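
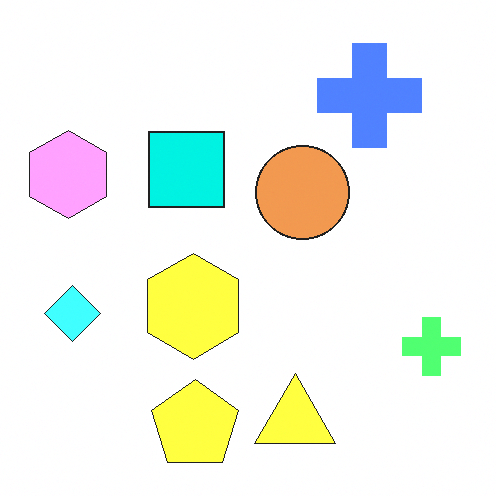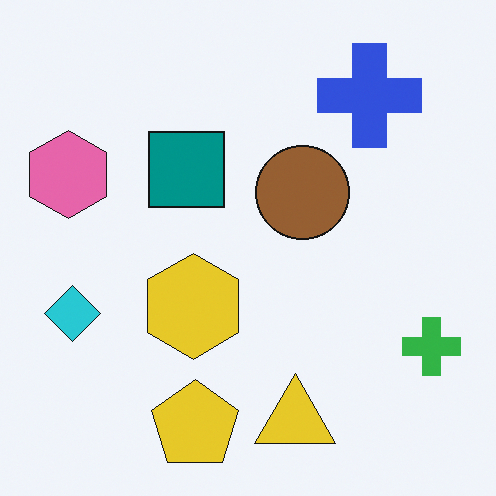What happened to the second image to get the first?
The transformation is: noticeably brightened.

Every pixel — background and shapes alike — is uniformly brightened.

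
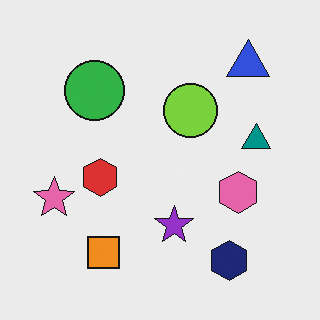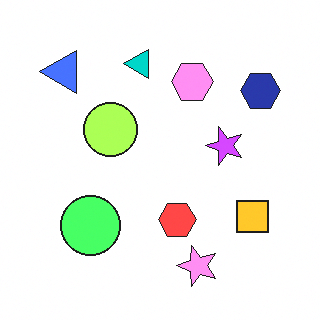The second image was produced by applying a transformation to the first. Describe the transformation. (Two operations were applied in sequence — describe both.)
The image was rotated 90° counter-clockwise, then brightened a lot.

The blue triangle sits in the top-right of the first image and the top-left of the second — consistent with a whole-image 90° counter-clockwise rotation. Every pixel — background and shapes alike — is uniformly brightened.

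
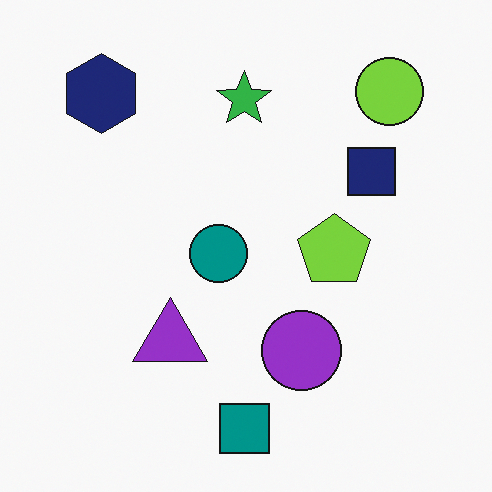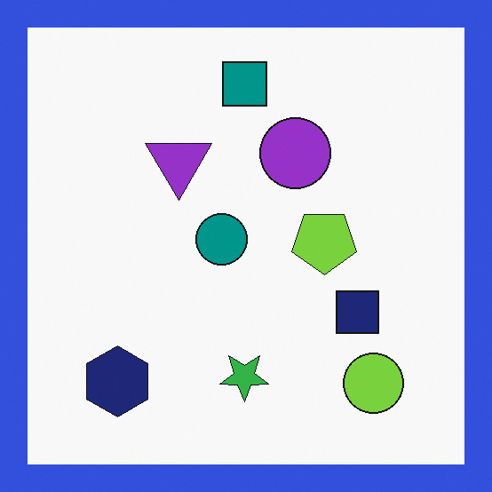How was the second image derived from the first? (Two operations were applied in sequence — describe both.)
Flipped vertically (top ↔ bottom), then framed with a blue border.

The teal square is in the bottom of the first image and the top of the second — shapes on opposite sides of the horizontal midline have swapped in a mirror flip. A solid blue frame runs around the edge of the second image, with the content slightly shrunk inside it.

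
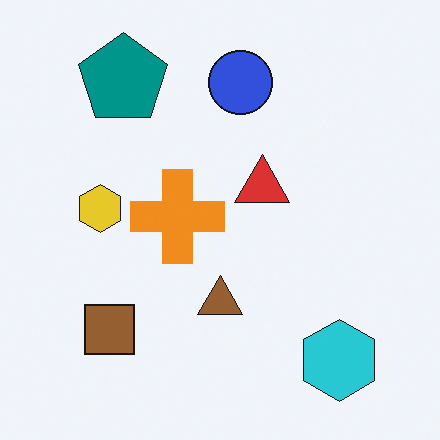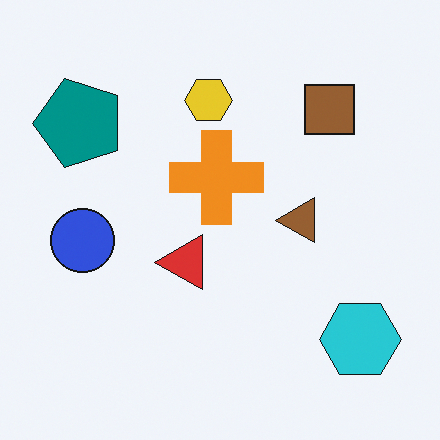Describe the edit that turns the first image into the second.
The second image is the first transposed (reflected across the top-left ↔ bottom-right diagonal).

Shapes have swapped their row and column positions — what was in the top-right is now in the bottom-left — a diagonal reflection.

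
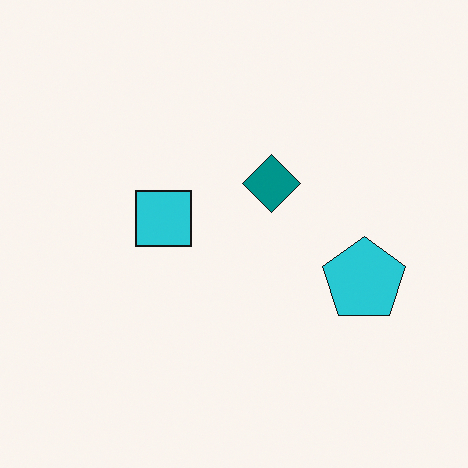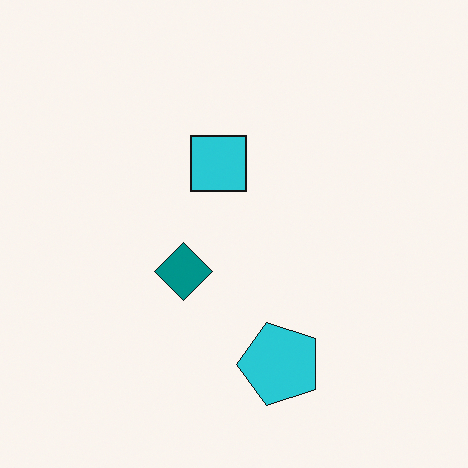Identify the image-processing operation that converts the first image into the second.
The second image is the first transposed (reflected across the top-left ↔ bottom-right diagonal).

Shapes have swapped their row and column positions — what was in the top-right is now in the bottom-left — a diagonal reflection.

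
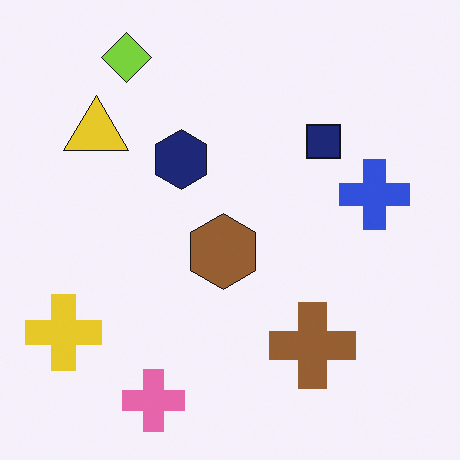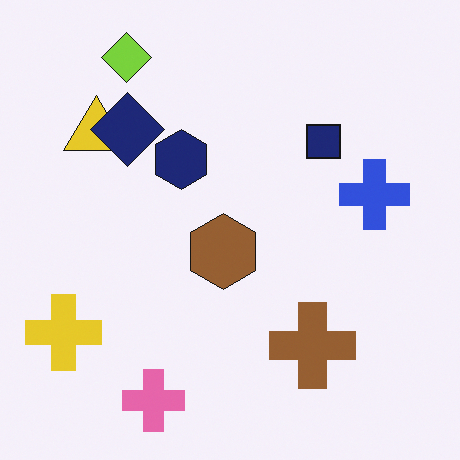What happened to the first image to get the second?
The second image is the first overlaid with an additional navy diamond.

A navy diamond appears in the second image that is absent from the first.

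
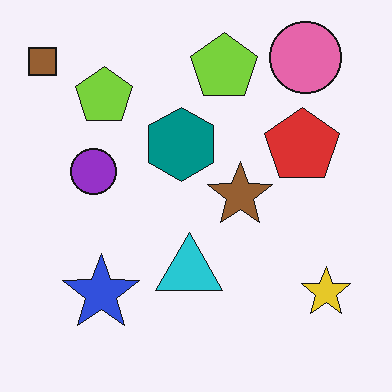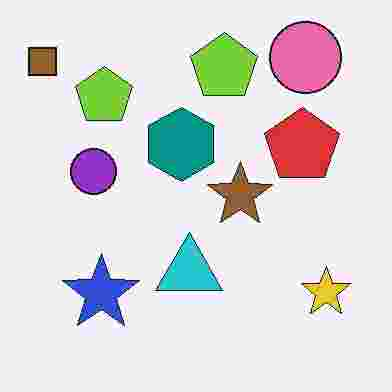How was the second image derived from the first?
The second image is the first degraded with heavy JPEG compression.

Blocky 8×8 compression artifacts appear around shape edges and the flat background shows ringing — characteristic JPEG degradation.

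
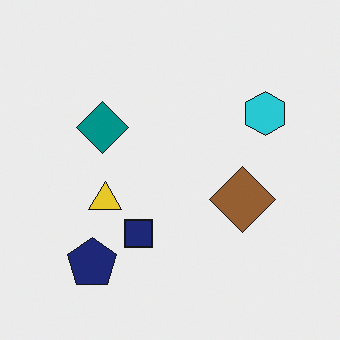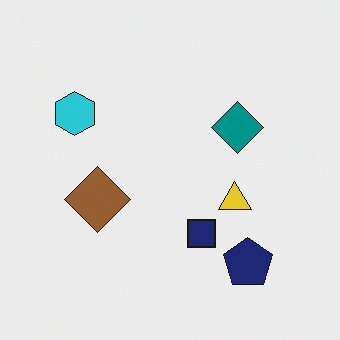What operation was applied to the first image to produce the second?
The second image is the first flipped horizontally (left ↔ right).

The cyan hexagon is in the top-right of the first image and the top-left of the second — shapes on opposite sides of the vertical midline have swapped in a mirror flip.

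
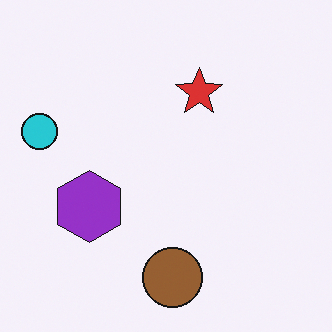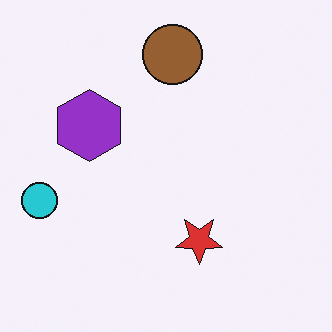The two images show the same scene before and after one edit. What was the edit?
Flipped vertically (top ↔ bottom).

The brown circle is in the bottom of the first image and the top of the second — shapes on opposite sides of the horizontal midline have swapped in a mirror flip.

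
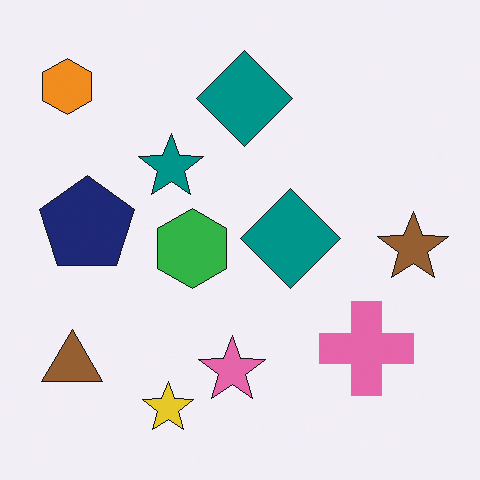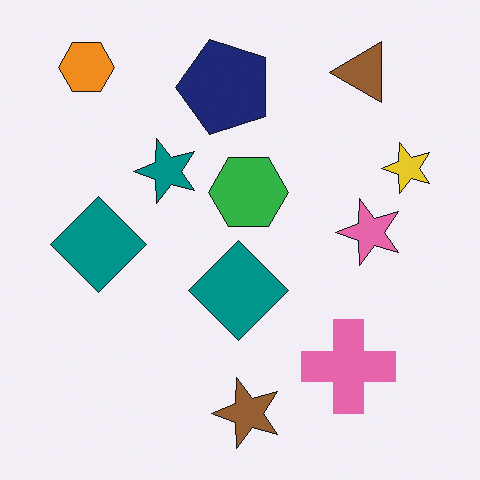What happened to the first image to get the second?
The transformation is: transposed (reflected across the top-left ↔ bottom-right diagonal).

Shapes have swapped their row and column positions — what was in the top-right is now in the bottom-left — a diagonal reflection.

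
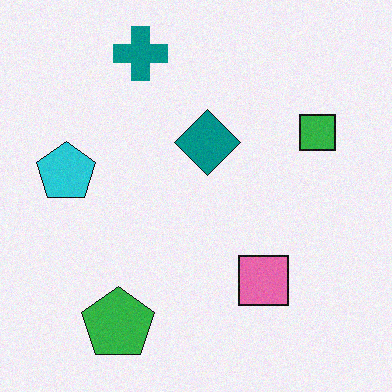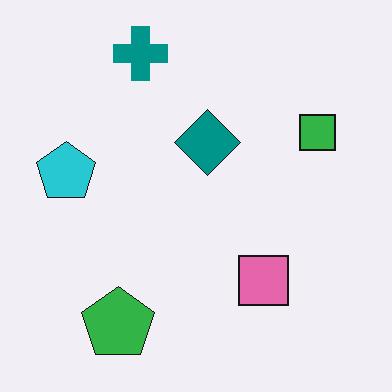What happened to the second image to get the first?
The first image is the second degraded with a light layer of grain.

Random speckle covers the whole image, including the flat background.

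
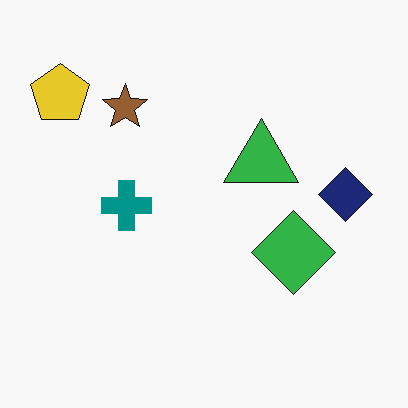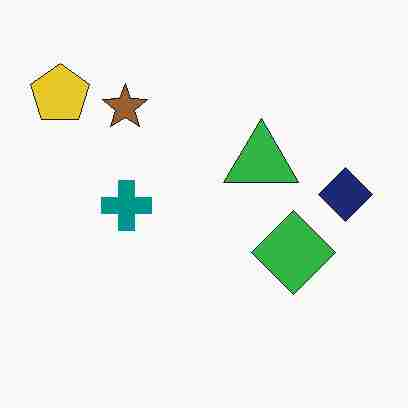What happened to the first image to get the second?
The second image is the first degraded with heavy JPEG compression.

Blocky 8×8 compression artifacts appear around shape edges and the flat background shows ringing — characteristic JPEG degradation.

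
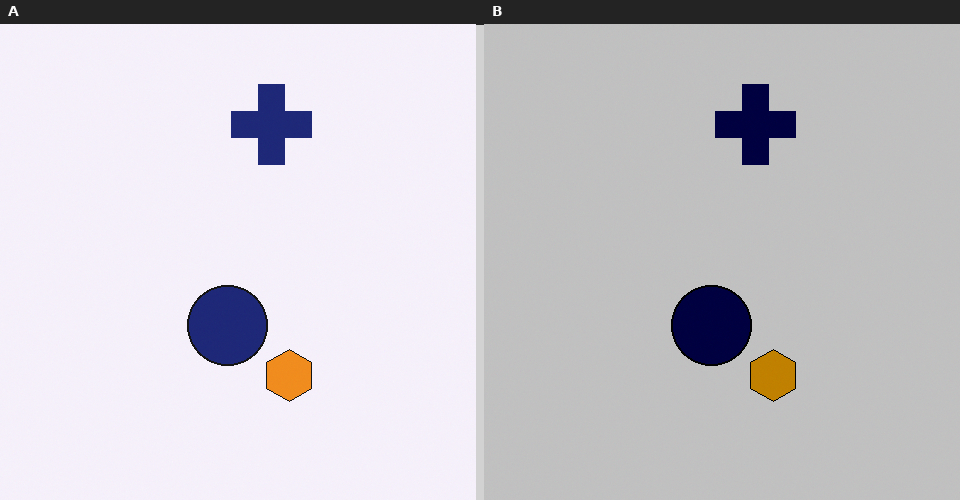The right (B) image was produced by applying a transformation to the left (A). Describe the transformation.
Aggressively posterized.

Each flat color has snapped to a coarser quantized level — most visibly, the near-white background has dropped to a flat grey.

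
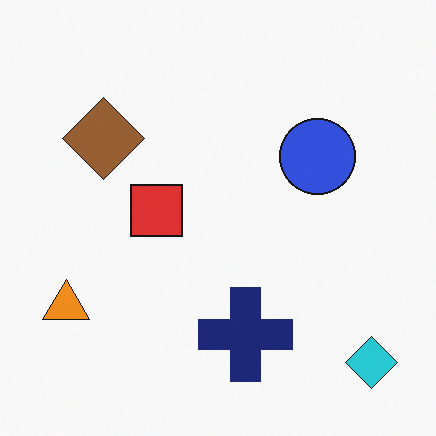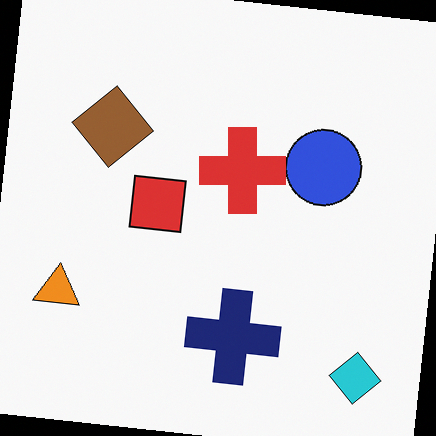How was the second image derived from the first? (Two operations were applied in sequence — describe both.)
Rotated clockwise by a slight angle, then overlaid with an additional red cross.

Every shape is tilted by the same angle and the image corners show triangular fill wedges — a whole-image rotation by a non-right angle. A red cross appears in the second image that is absent from the first.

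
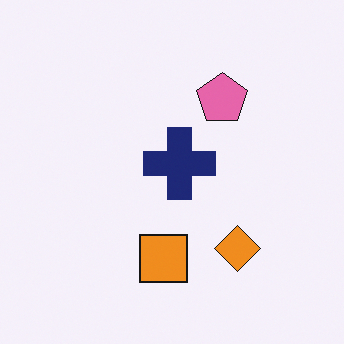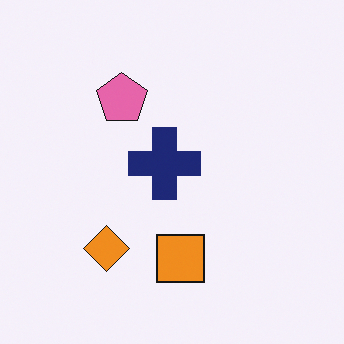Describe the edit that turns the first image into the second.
The image was flipped horizontally (left ↔ right).

The orange diamond is in the bottom-right of the first image and the bottom-left of the second — shapes on opposite sides of the vertical midline have swapped in a mirror flip.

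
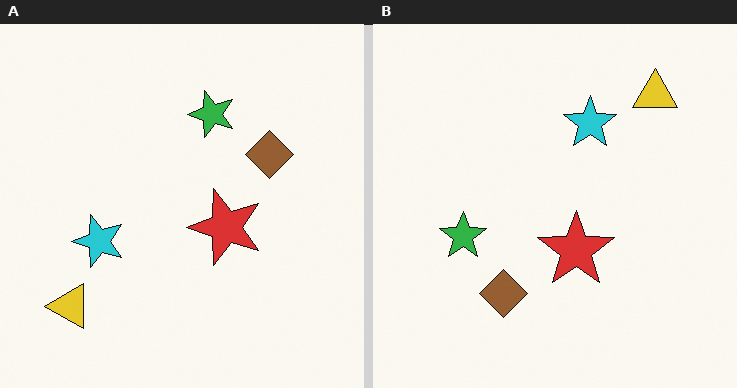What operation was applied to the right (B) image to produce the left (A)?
The transformation is: transposed (reflected across the top-left ↔ bottom-right diagonal).

Shapes have swapped their row and column positions — what was in the top-right is now in the bottom-left — a diagonal reflection.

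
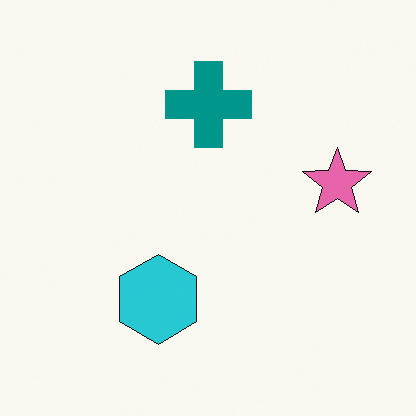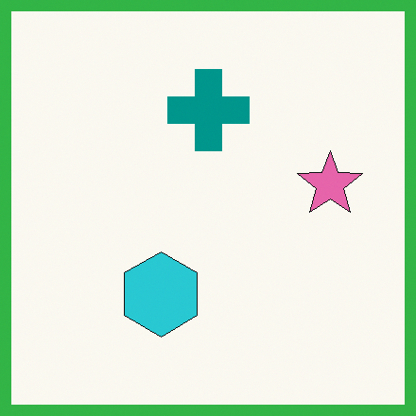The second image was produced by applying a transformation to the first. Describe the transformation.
The second image is the first framed with a green border.

A solid green frame runs around the edge of the second image, with the content slightly shrunk inside it.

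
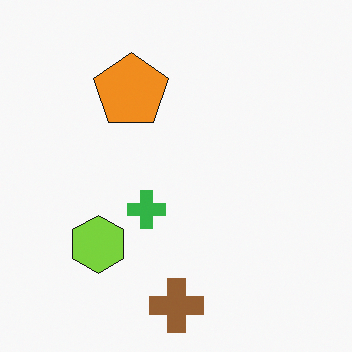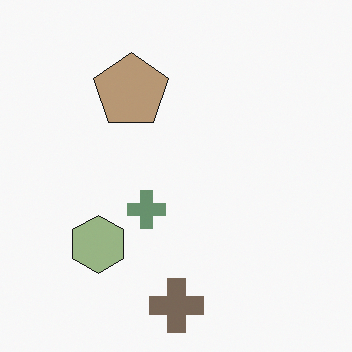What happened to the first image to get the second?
The second image is the first made much more muted (saturation change).

All colors are more muted and greyish — a global saturation change.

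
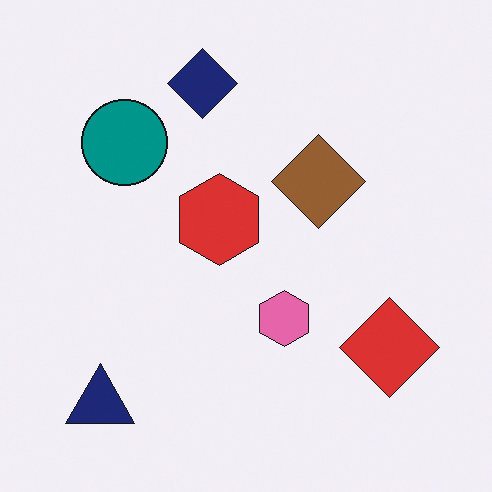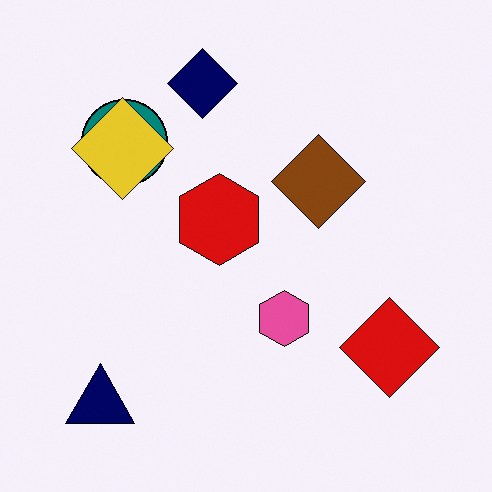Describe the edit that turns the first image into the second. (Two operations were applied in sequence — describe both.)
Given slightly increased contrast, then overlaid with an additional yellow diamond.

Tones are pushed away from mid-grey across the whole image — a global contrast change. A yellow diamond appears in the second image that is absent from the first.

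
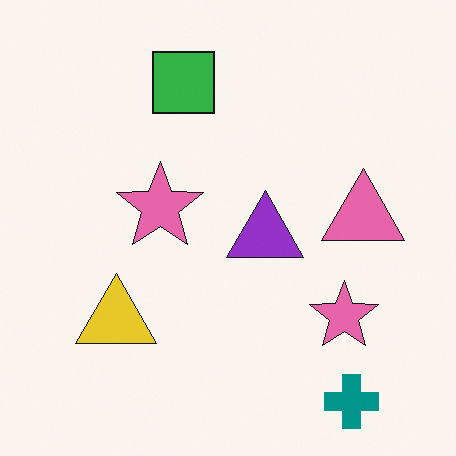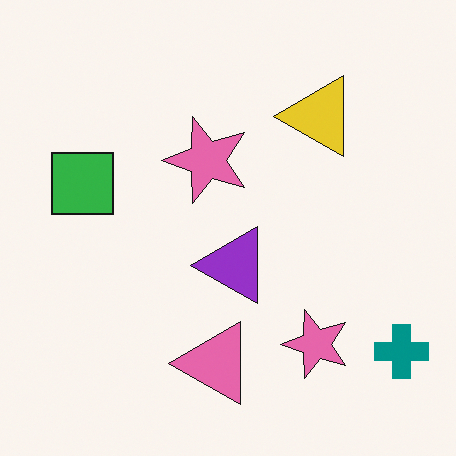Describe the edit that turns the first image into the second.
The image was transposed (reflected across the top-left ↔ bottom-right diagonal).

Shapes have swapped their row and column positions — what was in the top-right is now in the bottom-left — a diagonal reflection.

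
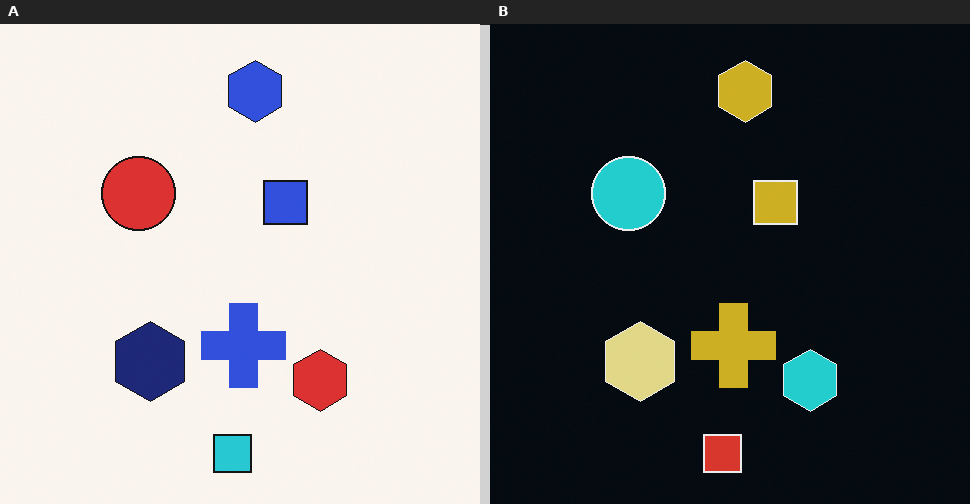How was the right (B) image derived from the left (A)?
The image was color-inverted (negative).

The light background has become dark and every shape's color is its complement — a photographic negative.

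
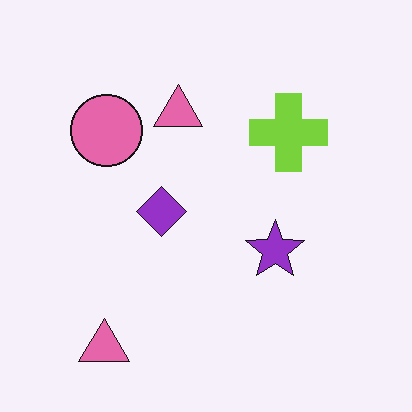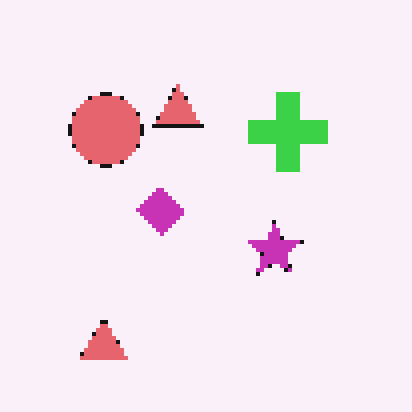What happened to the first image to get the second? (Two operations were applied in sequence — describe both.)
The image was hue-shifted slightly, then lightly pixelated (a mild mosaic effect).

Every shape's color has rotated by the same amount around the hue wheel — a uniform hue shift. Shapes are reduced to large square blocks; fine edges and outlines are lost — a downscale-then-upscale (mosaic) effect.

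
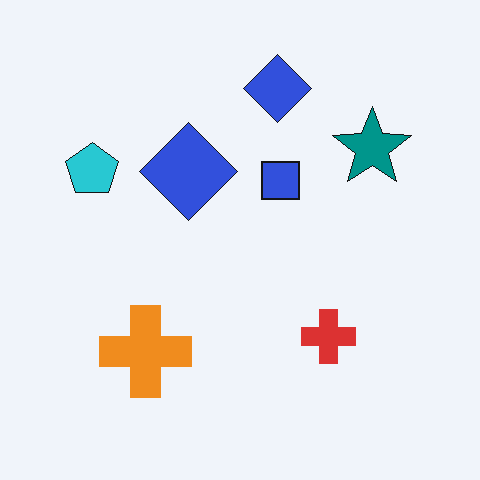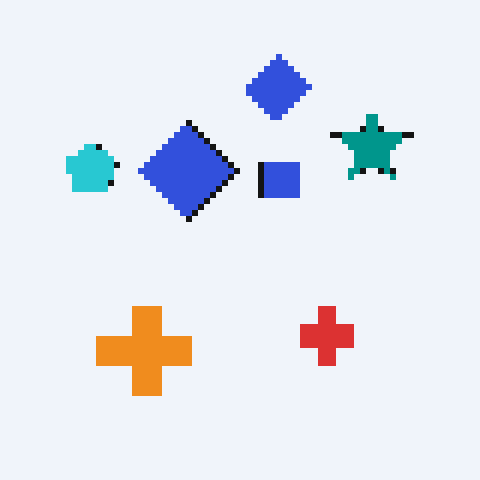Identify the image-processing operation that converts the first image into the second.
The transformation is: pixelated into visible square blocks.

Shapes are reduced to large square blocks; fine edges and outlines are lost — a downscale-then-upscale (mosaic) effect.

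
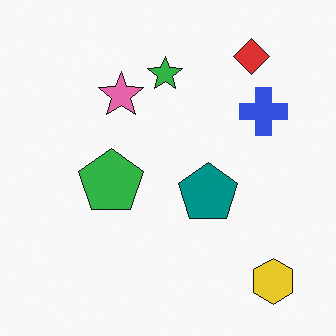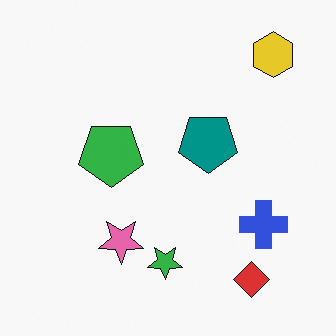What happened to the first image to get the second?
Flipped vertically (top ↔ bottom).

The yellow hexagon is in the bottom-right of the first image and the top-right of the second — shapes on opposite sides of the horizontal midline have swapped in a mirror flip.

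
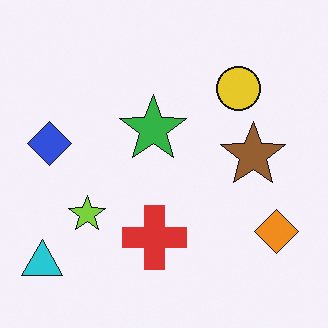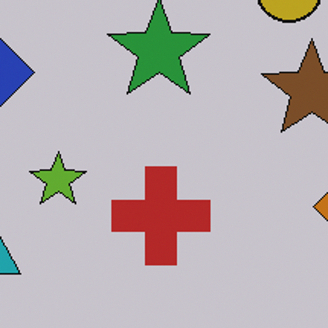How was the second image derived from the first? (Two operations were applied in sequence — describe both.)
This is the original image slightly darkened, then cropped to a modestly smaller region and rescaled.

Every pixel — background and shapes alike — is uniformly darkened. The visible shapes are larger and the field of view is narrower; shapes near the original edges may be partly or wholly outside the frame — a crop-and-rescale.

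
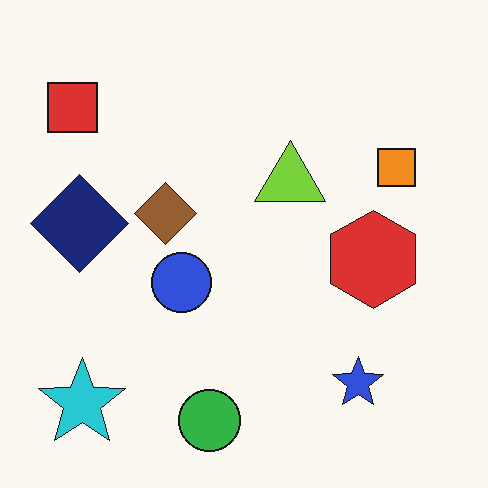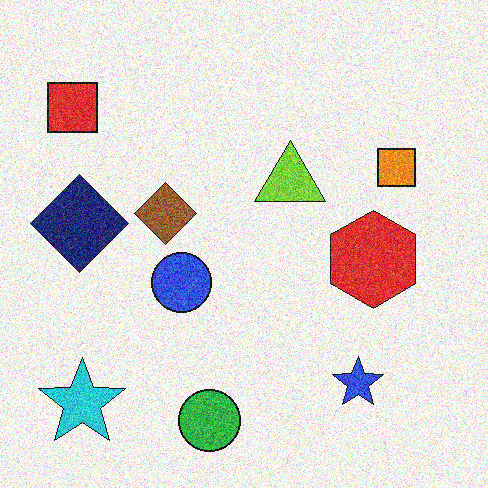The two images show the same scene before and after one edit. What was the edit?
The second image is the first degraded with heavy additive noise.

Random speckle covers the whole image, including the flat background.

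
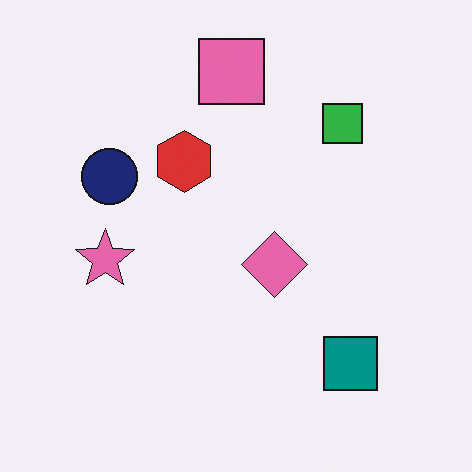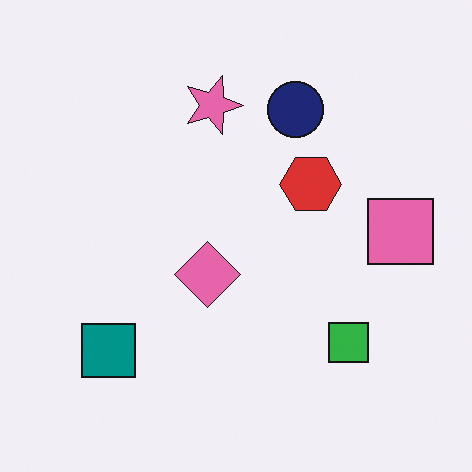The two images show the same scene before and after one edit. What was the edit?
Rotated 90° clockwise.

The teal square sits in the bottom-right of the first image and the bottom-left of the second — consistent with a whole-image 90° clockwise rotation.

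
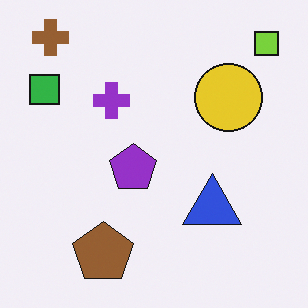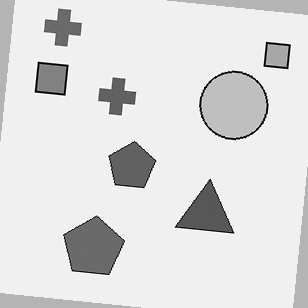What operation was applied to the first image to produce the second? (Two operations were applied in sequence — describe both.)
This is the original image rotated clockwise by a small amount, then converted to grayscale.

Every shape is tilted by the same angle and the image corners show triangular fill wedges — a whole-image rotation by a non-right angle. All color is removed — every shape is now a shade of grey.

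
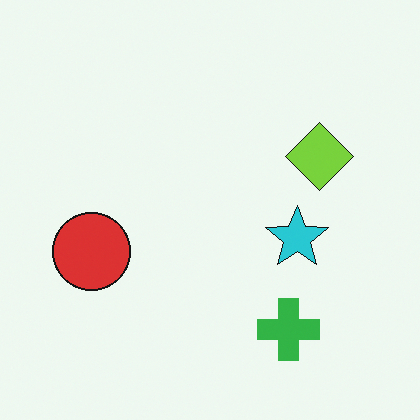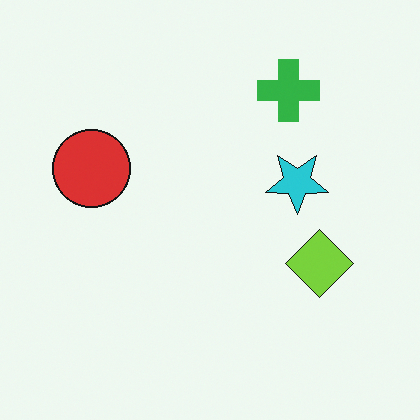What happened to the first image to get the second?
The transformation is: flipped vertically (top ↔ bottom).

The green cross is in the bottom-right of the first image and the top-right of the second — shapes on opposite sides of the horizontal midline have swapped in a mirror flip.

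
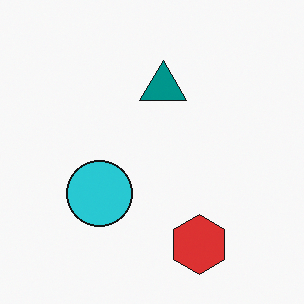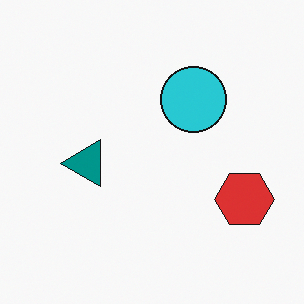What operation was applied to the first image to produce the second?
The transformation is: transposed (reflected across the top-left ↔ bottom-right diagonal).

Shapes have swapped their row and column positions — what was in the top-right is now in the bottom-left — a diagonal reflection.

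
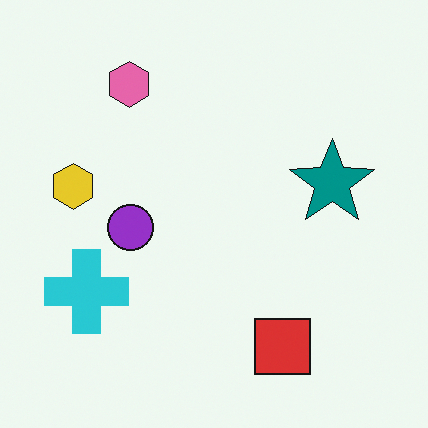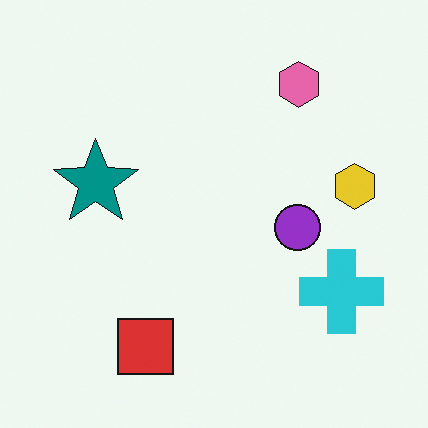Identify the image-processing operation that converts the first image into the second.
It was flipped horizontally (left ↔ right).

The yellow hexagon is in the left of the first image and the right of the second — shapes on opposite sides of the vertical midline have swapped in a mirror flip.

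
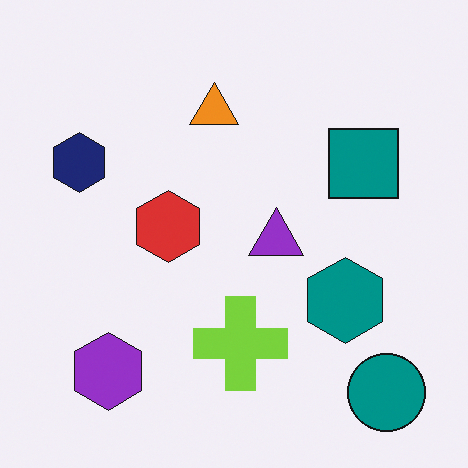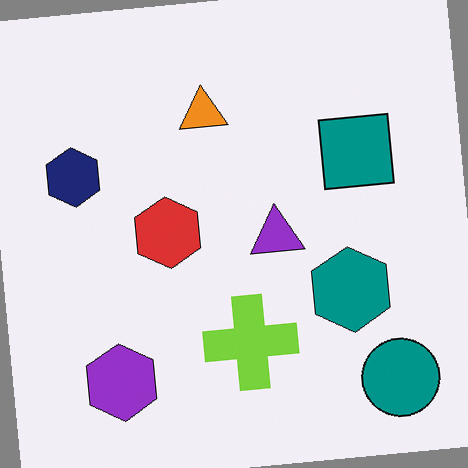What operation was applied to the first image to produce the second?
This is the original image rotated counter-clockwise by a small amount.

Every shape is tilted by the same angle and the image corners show triangular fill wedges — a whole-image rotation by a non-right angle.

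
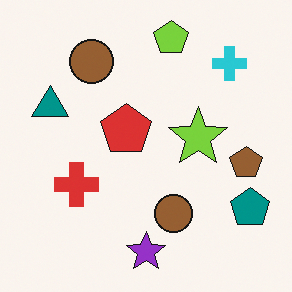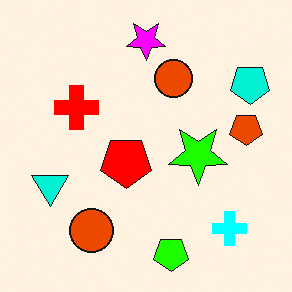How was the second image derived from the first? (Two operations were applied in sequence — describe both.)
The transformation is: flipped vertically (top ↔ bottom), then made much more vivid (saturation change).

The lime pentagon is in the top of the first image and the bottom of the second — shapes on opposite sides of the horizontal midline have swapped in a mirror flip. All colors are more vivid — a global saturation change.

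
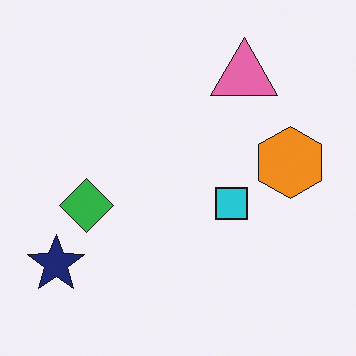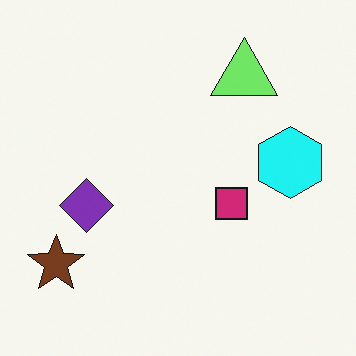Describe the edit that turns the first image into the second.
Hue-shifted noticeably.

Every shape's color has rotated by the same amount around the hue wheel — a uniform hue shift.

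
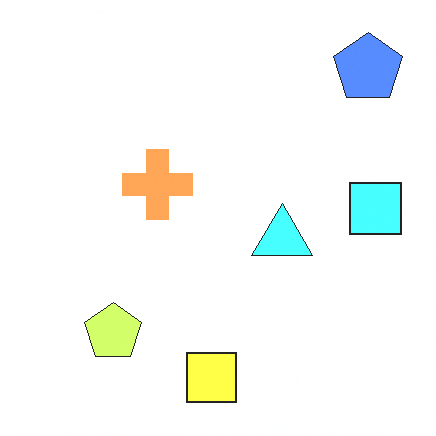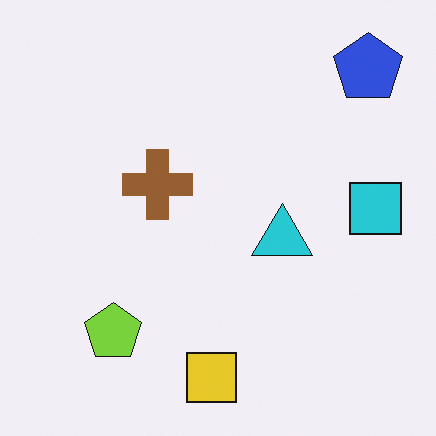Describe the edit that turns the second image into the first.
This is the original image noticeably brightened.

Every pixel — background and shapes alike — is uniformly brightened.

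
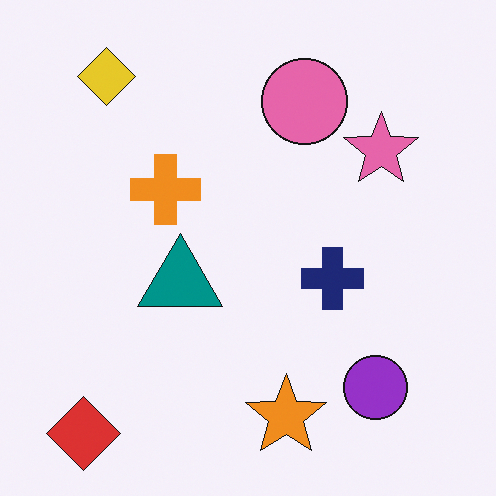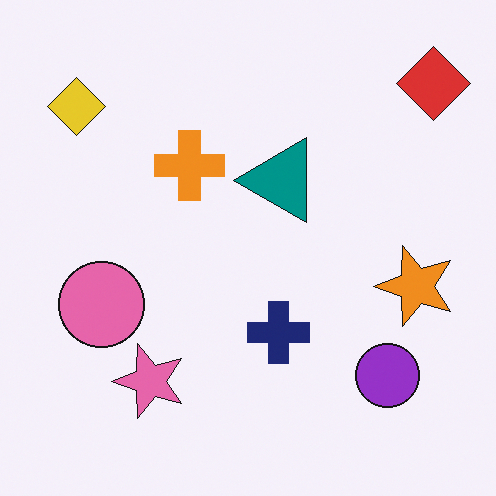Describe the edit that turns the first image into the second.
The second image is the first transposed (reflected across the top-left ↔ bottom-right diagonal).

Shapes have swapped their row and column positions — what was in the top-right is now in the bottom-left — a diagonal reflection.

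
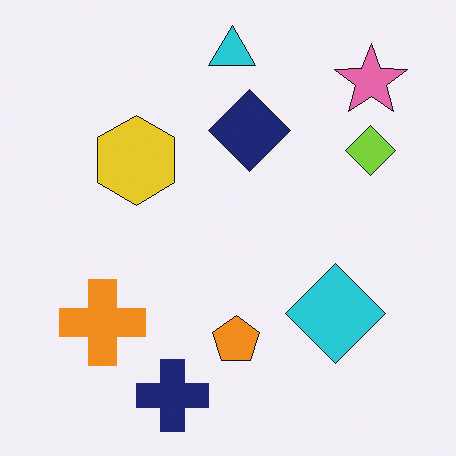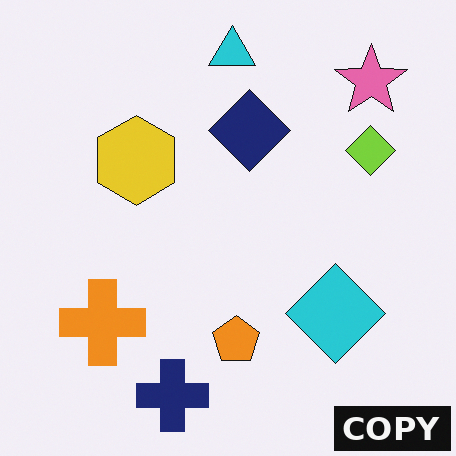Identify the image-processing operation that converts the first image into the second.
The second image is the first watermarked with the text "COPY" in the lower-right corner.

A dark label reading "COPY" appears in the lower-right corner.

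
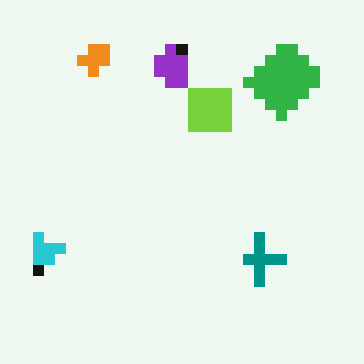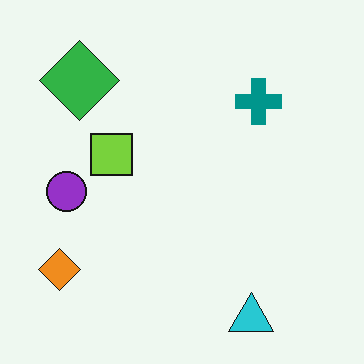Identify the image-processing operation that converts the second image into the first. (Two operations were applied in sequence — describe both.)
Coarsely pixelated, then rotated 90° clockwise.

Shapes are reduced to large square blocks; fine edges and outlines are lost — a downscale-then-upscale (mosaic) effect. The cyan triangle sits in the bottom-right of the second image and the bottom-left of the first — consistent with a whole-image 90° clockwise rotation.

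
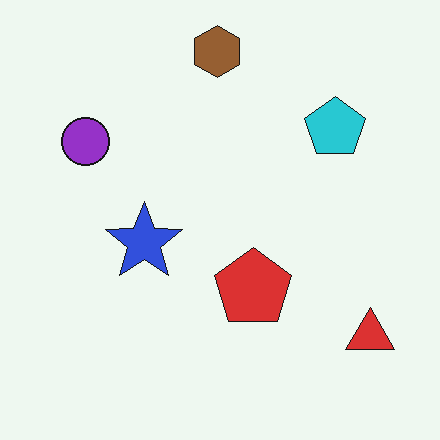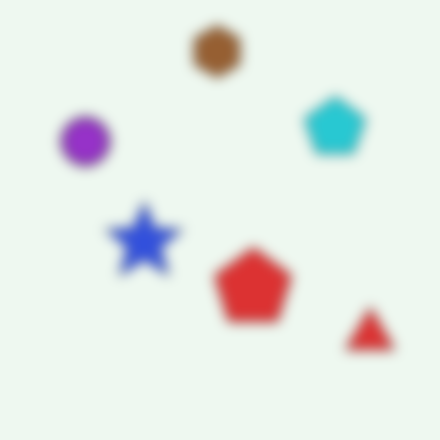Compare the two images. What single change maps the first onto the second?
It was heavily blurred.

Shape edges and outlines are uniformly softened across the whole image.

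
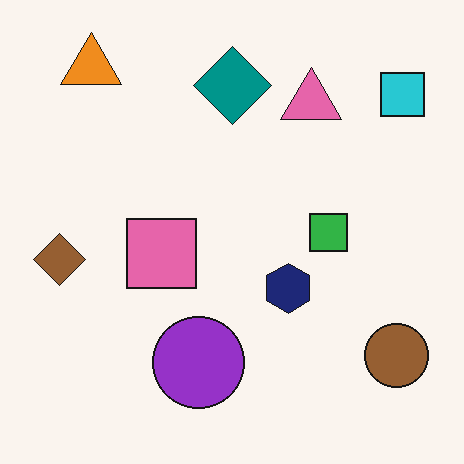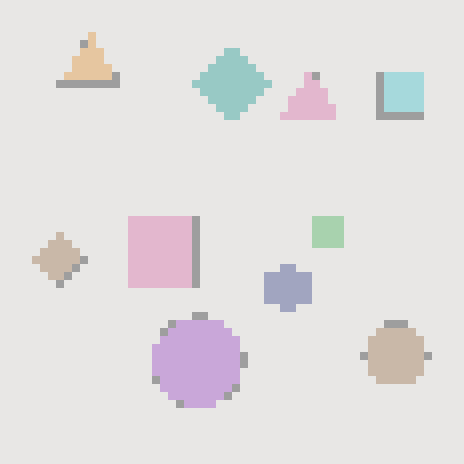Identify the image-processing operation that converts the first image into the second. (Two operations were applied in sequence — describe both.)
This is the original image moderately pixelated, then washed out (contrast reduced).

Shapes are reduced to large square blocks; fine edges and outlines are lost — a downscale-then-upscale (mosaic) effect. Tones are pushed toward mid-grey across the whole image — a global contrast change.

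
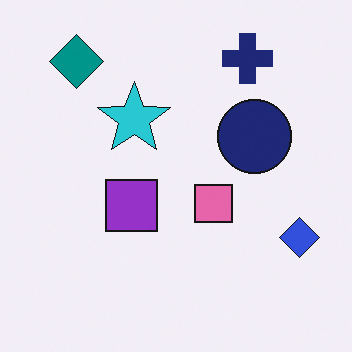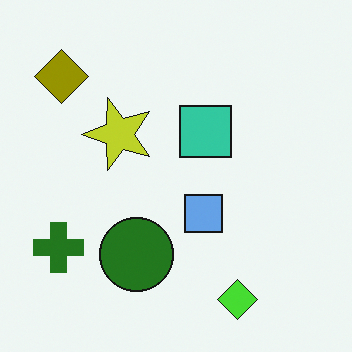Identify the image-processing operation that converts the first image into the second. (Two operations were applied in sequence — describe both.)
This is the original image transposed (reflected across the top-left ↔ bottom-right diagonal), then hue-shifted by a large amount.

Shapes have swapped their row and column positions — what was in the top-right is now in the bottom-left — a diagonal reflection. Every shape's color has rotated by the same amount around the hue wheel — a uniform hue shift.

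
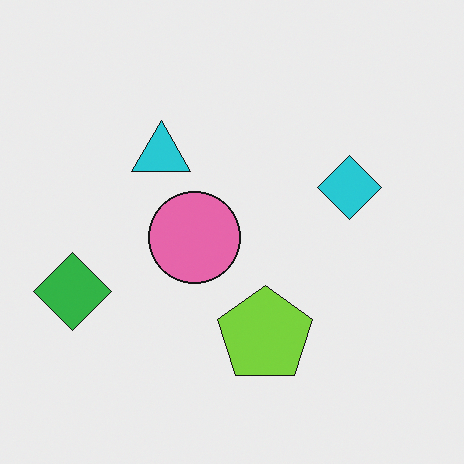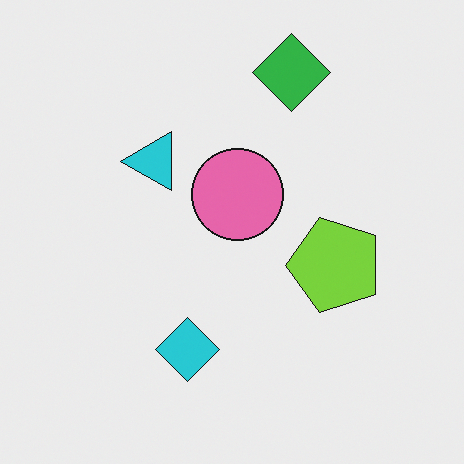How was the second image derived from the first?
It was transposed (reflected across the top-left ↔ bottom-right diagonal).

Shapes have swapped their row and column positions — what was in the top-right is now in the bottom-left — a diagonal reflection.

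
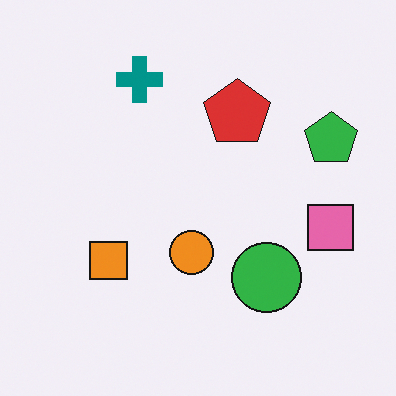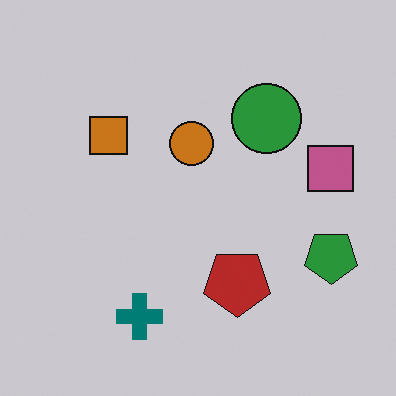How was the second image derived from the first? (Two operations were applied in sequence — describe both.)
It was slightly darkened, then flipped vertically (top ↔ bottom).

Every pixel — background and shapes alike — is uniformly darkened. The teal cross is in the top of the first image and the bottom of the second — shapes on opposite sides of the horizontal midline have swapped in a mirror flip.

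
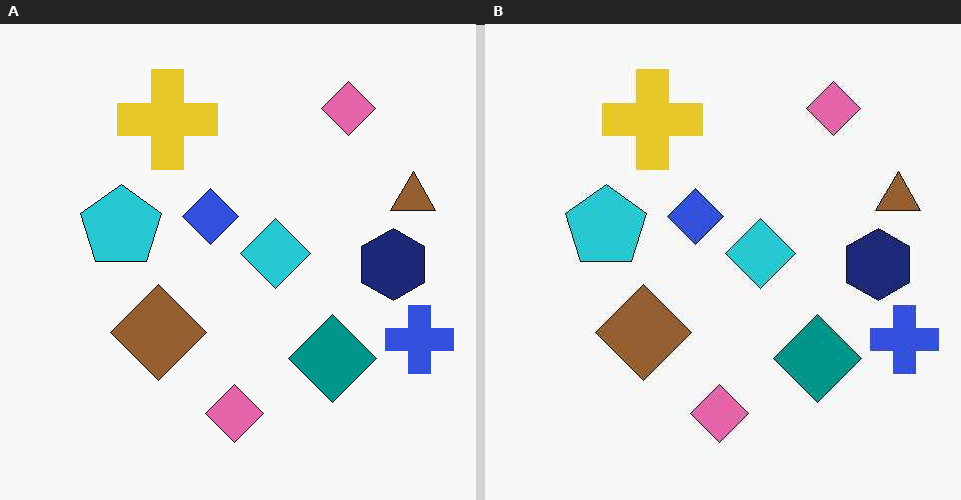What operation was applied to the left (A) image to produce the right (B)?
The transformation is: given moderate JPEG compression.

Blocky 8×8 compression artifacts appear around shape edges and the flat background shows ringing — characteristic JPEG degradation.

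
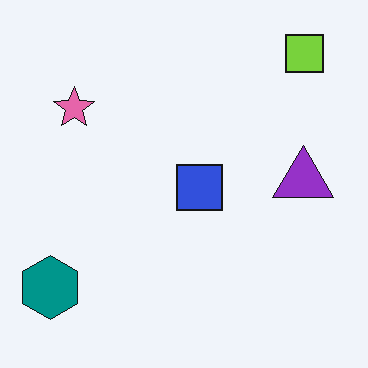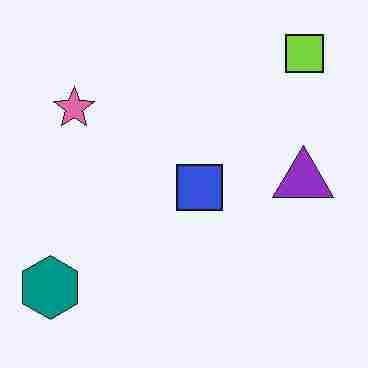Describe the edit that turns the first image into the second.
Degraded with heavy JPEG compression.

Blocky 8×8 compression artifacts appear around shape edges and the flat background shows ringing — characteristic JPEG degradation.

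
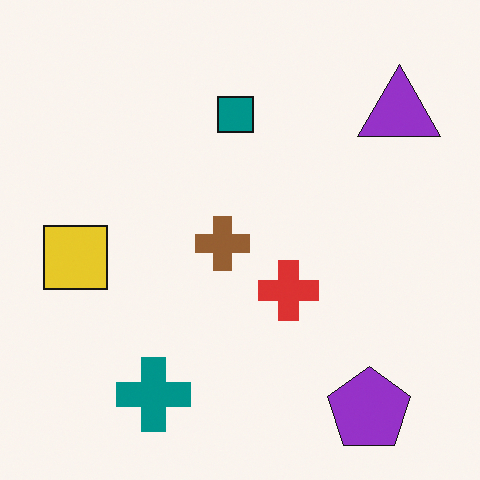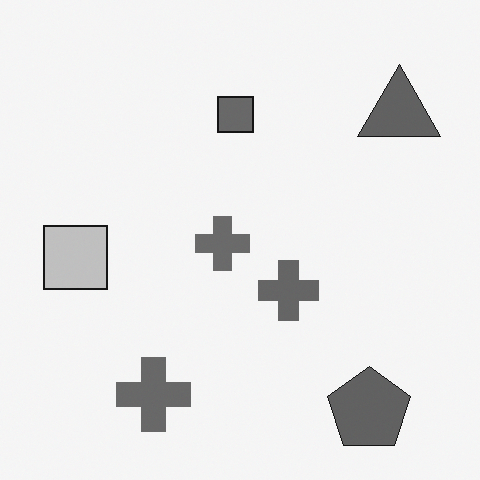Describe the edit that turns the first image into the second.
The second image is the first converted to grayscale.

All color is removed — every shape is now a shade of grey.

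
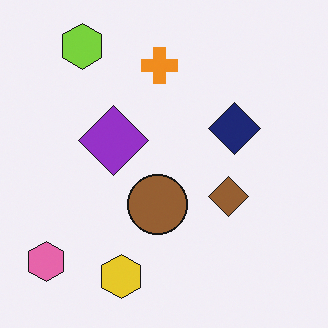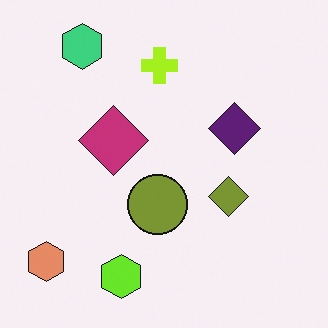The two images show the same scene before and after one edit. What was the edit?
Hue-shifted slightly.

Every shape's color has rotated by the same amount around the hue wheel — a uniform hue shift.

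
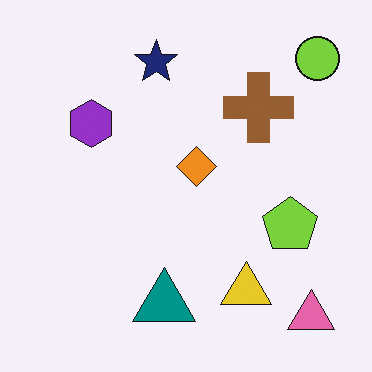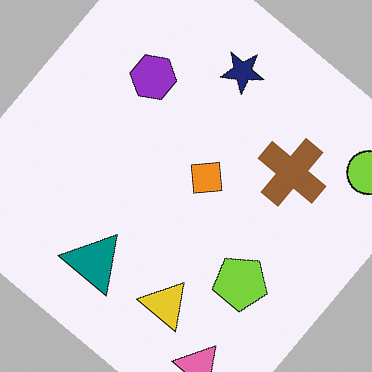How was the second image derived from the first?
The second image is the first rotated clockwise by a large amount — several tens of degrees.

Every shape is tilted by the same angle and the image corners show triangular fill wedges — a whole-image rotation by a non-right angle.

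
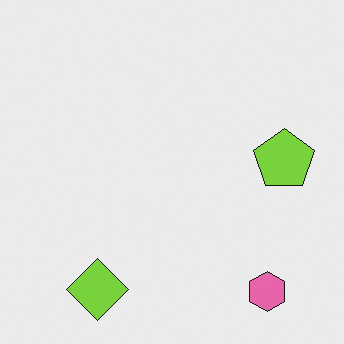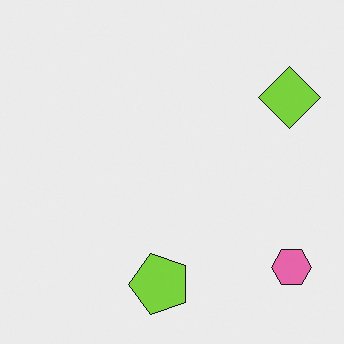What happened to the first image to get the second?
The transformation is: transposed (reflected across the top-left ↔ bottom-right diagonal).

Shapes have swapped their row and column positions — what was in the top-right is now in the bottom-left — a diagonal reflection.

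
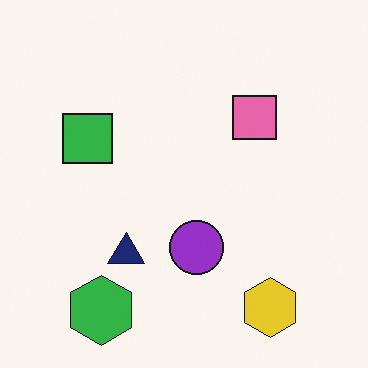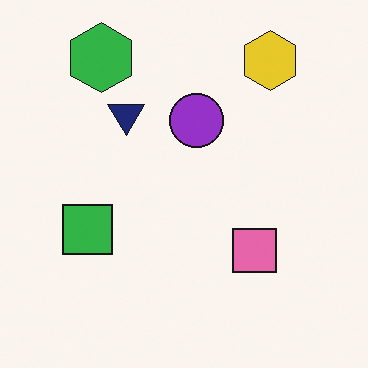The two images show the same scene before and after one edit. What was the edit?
It was flipped vertically (top ↔ bottom).

The green hexagon is in the bottom-left of the first image and the top-left of the second — shapes on opposite sides of the horizontal midline have swapped in a mirror flip.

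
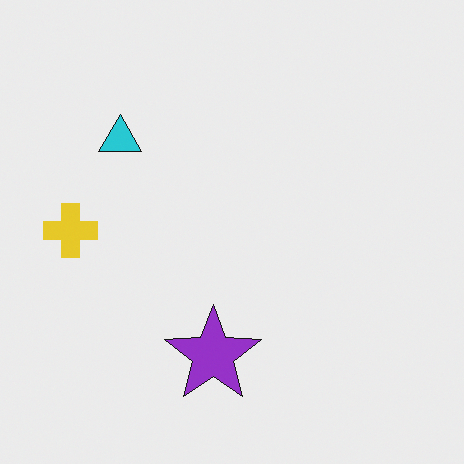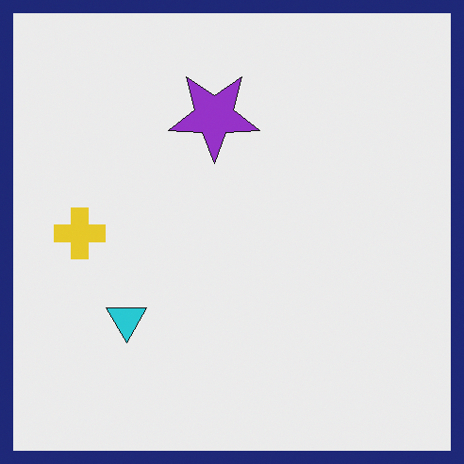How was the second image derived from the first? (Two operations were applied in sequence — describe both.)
This is the original image flipped vertically (top ↔ bottom), then framed with a navy border.

The purple star is in the bottom of the first image and the top of the second — shapes on opposite sides of the horizontal midline have swapped in a mirror flip. A solid navy frame runs around the edge of the second image, with the content slightly shrunk inside it.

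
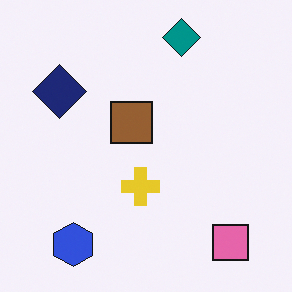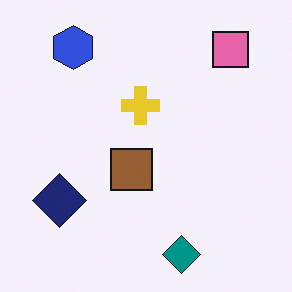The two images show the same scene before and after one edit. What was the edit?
It was flipped vertically (top ↔ bottom).

The teal diamond is in the top of the first image and the bottom of the second — shapes on opposite sides of the horizontal midline have swapped in a mirror flip.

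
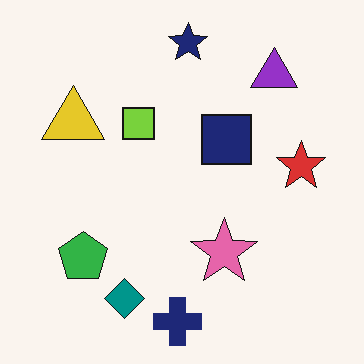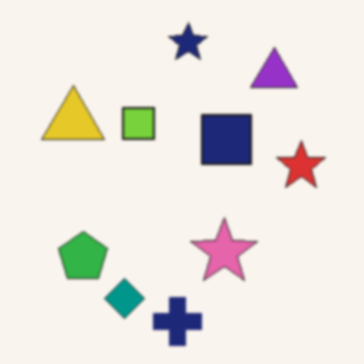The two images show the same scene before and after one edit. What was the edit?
The second image is the first slightly softened.

Shape edges and outlines are uniformly softened across the whole image.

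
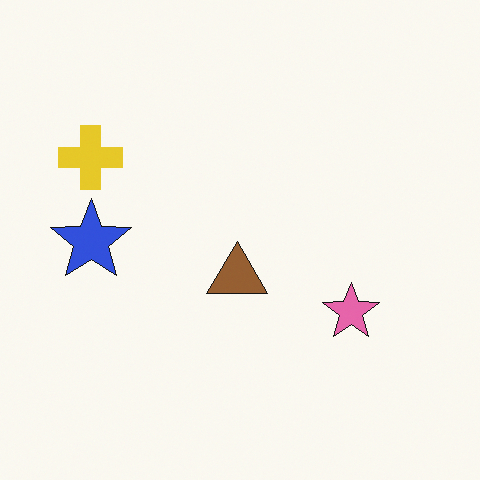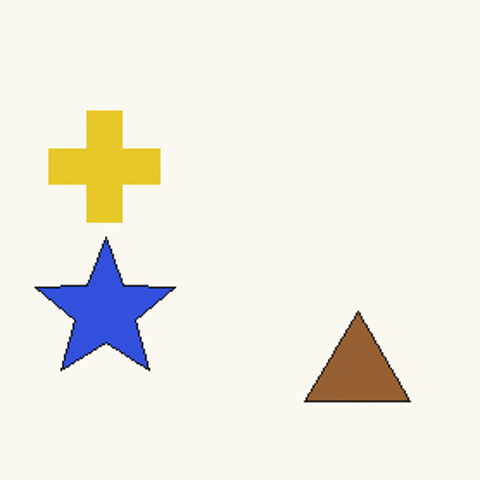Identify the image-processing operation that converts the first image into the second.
The image was cropped tightly and scaled back up.

The visible shapes are larger and the field of view is narrower; shapes near the original edges may be partly or wholly outside the frame — a crop-and-rescale.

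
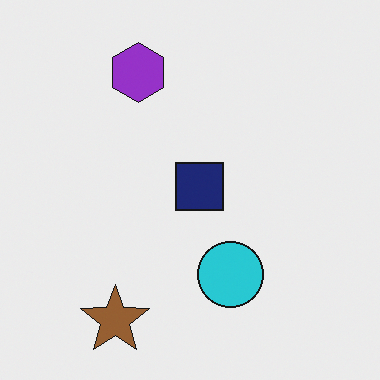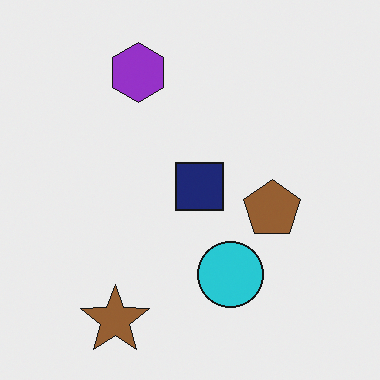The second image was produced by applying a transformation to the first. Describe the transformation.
The image was overlaid with an additional brown pentagon.

A brown pentagon appears in the second image that is absent from the first.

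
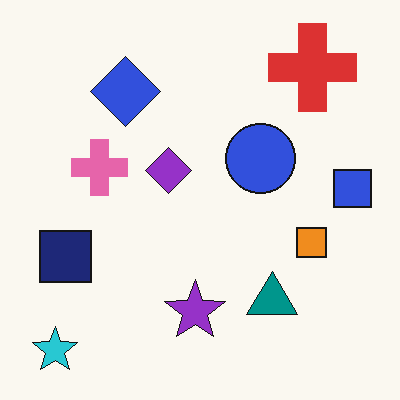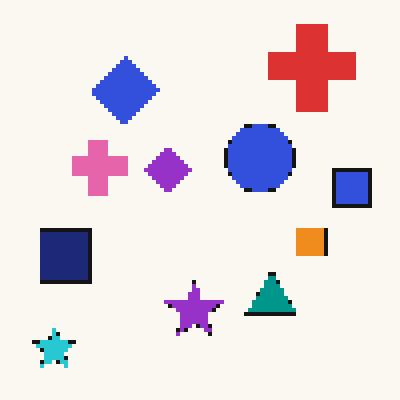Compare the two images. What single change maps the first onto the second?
The image was lightly pixelated (a mild mosaic effect).

Shapes are reduced to large square blocks; fine edges and outlines are lost — a downscale-then-upscale (mosaic) effect.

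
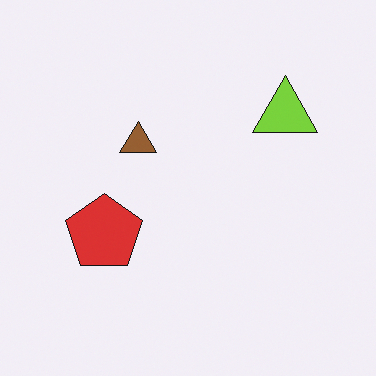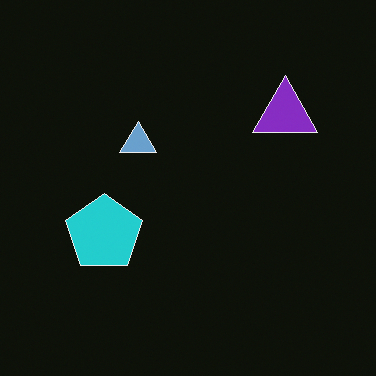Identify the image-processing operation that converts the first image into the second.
The transformation is: color-inverted (negative).

The light background has become dark and every shape's color is its complement — a photographic negative.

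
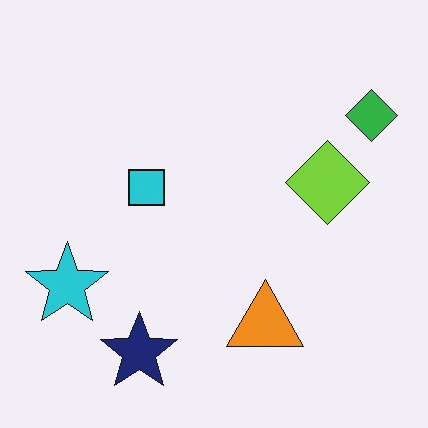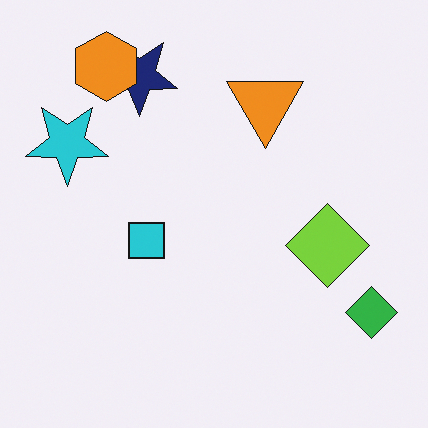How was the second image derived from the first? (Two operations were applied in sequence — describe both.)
The transformation is: flipped vertically (top ↔ bottom), then overlaid with an additional orange hexagon.

The navy star is in the bottom-left of the first image and the top-left of the second — shapes on opposite sides of the horizontal midline have swapped in a mirror flip. An orange hexagon appears in the second image that is absent from the first.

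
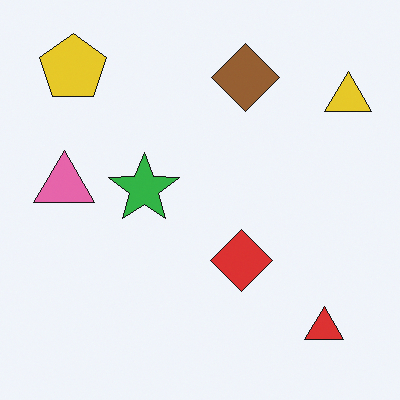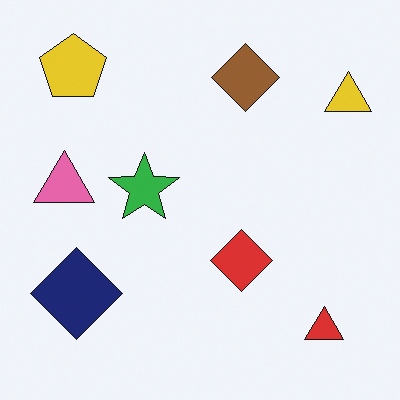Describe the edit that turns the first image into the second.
Overlaid with an additional navy diamond.

A navy diamond appears in the second image that is absent from the first.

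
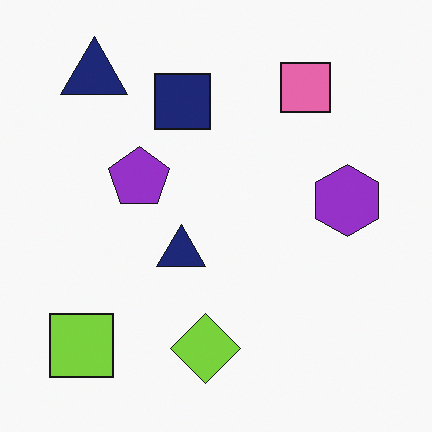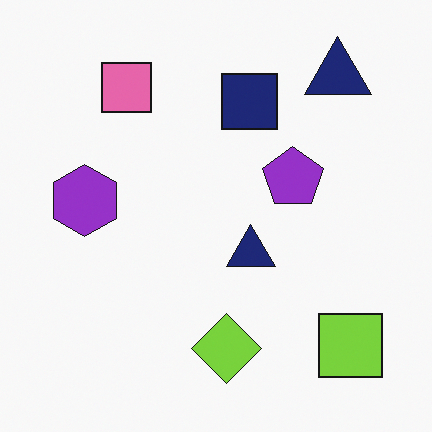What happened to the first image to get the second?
The image was flipped horizontally (left ↔ right).

The lime square is in the bottom-left of the first image and the bottom-right of the second — shapes on opposite sides of the vertical midline have swapped in a mirror flip.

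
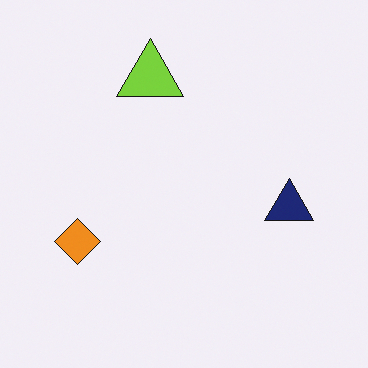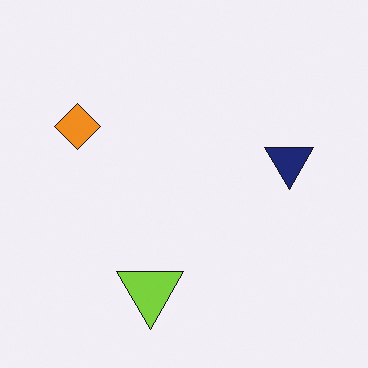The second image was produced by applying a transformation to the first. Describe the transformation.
It was flipped vertically (top ↔ bottom).

The lime triangle is in the top of the first image and the bottom of the second — shapes on opposite sides of the horizontal midline have swapped in a mirror flip.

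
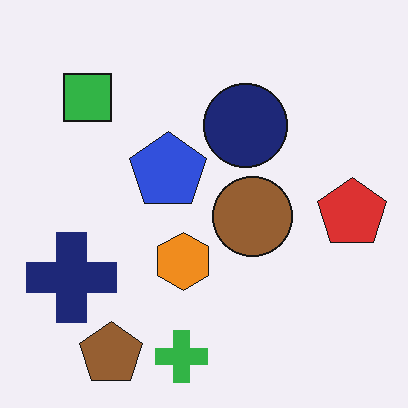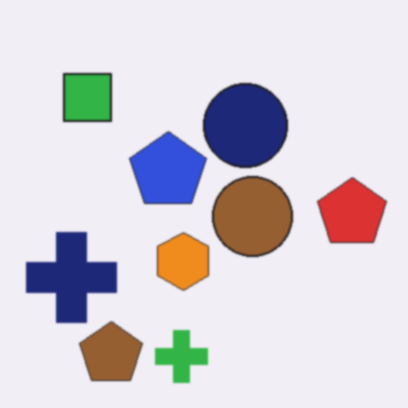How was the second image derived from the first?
The image was slightly softened.

Shape edges and outlines are uniformly softened across the whole image.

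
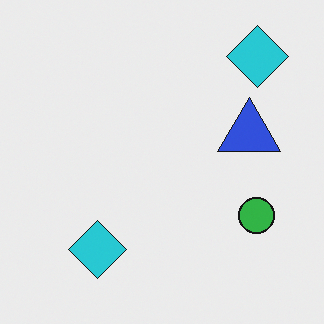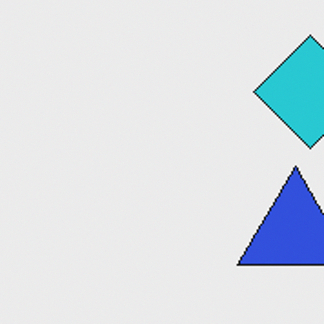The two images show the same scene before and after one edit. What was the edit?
The second image is the first cropped to a noticeably smaller region and rescaled.

The visible shapes are larger and the field of view is narrower; shapes near the original edges may be partly or wholly outside the frame — a crop-and-rescale.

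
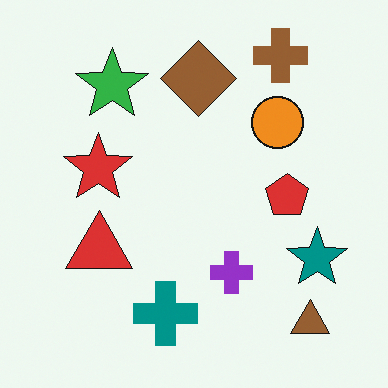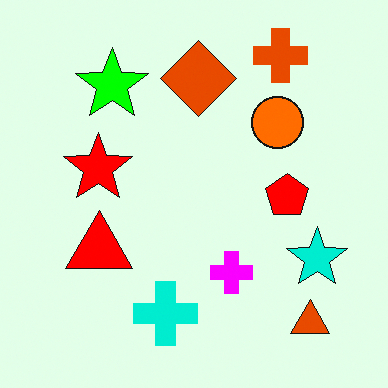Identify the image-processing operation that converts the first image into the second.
This is the original image made much more vivid (saturation change).

All colors are more vivid — a global saturation change.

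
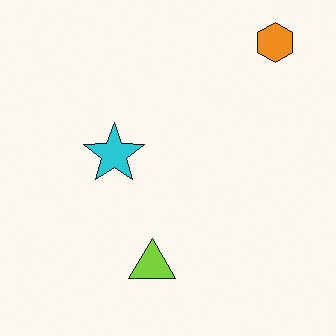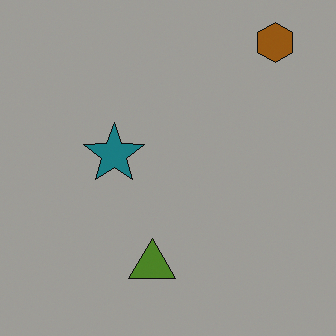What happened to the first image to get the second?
This is the original image noticeably darkened.

Every pixel — background and shapes alike — is uniformly darkened.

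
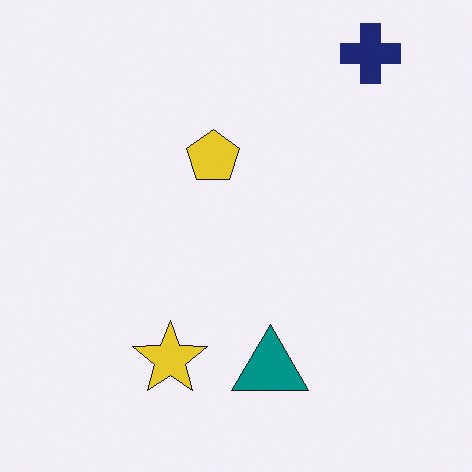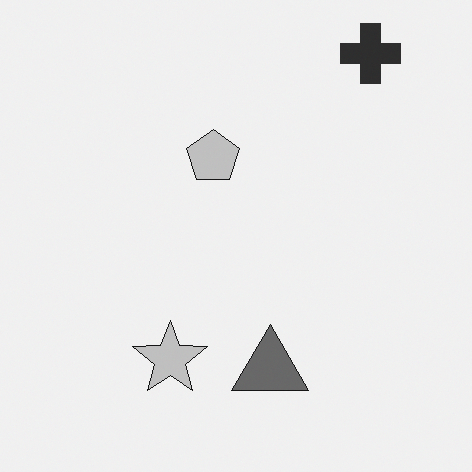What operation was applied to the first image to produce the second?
The second image is the first converted to grayscale.

All color is removed — every shape is now a shade of grey.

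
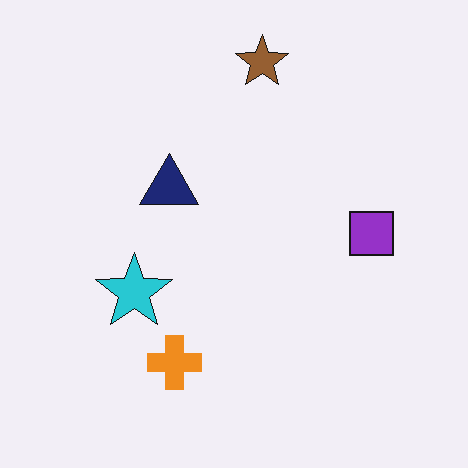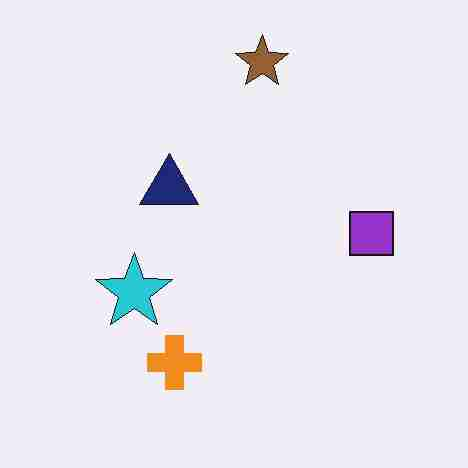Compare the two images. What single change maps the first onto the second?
It was heavily JPEG-compressed with obvious blocking artifacts.

Blocky 8×8 compression artifacts appear around shape edges and the flat background shows ringing — characteristic JPEG degradation.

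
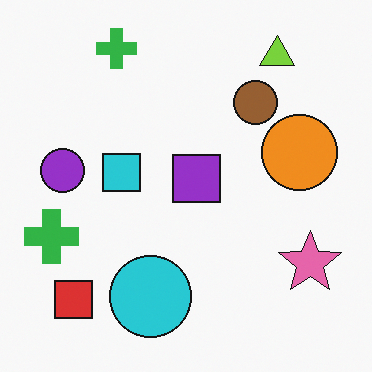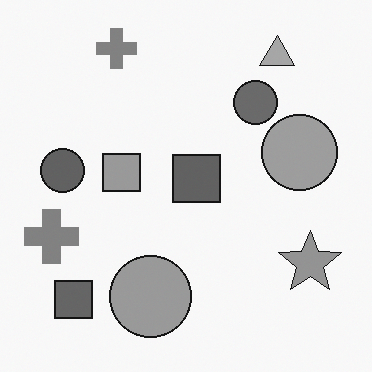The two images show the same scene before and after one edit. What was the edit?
The transformation is: converted to grayscale.

All color is removed — every shape is now a shade of grey.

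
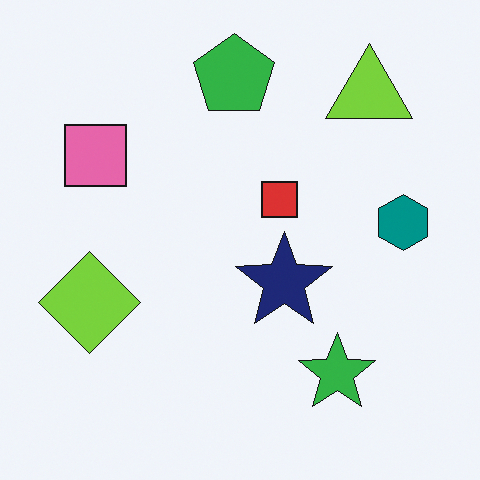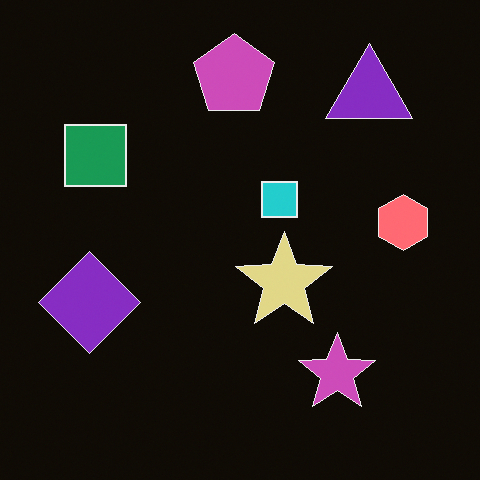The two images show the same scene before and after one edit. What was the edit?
This is the original image color-inverted (negative).

The light background has become dark and every shape's color is its complement — a photographic negative.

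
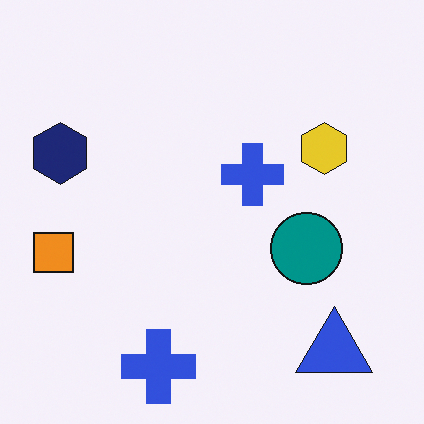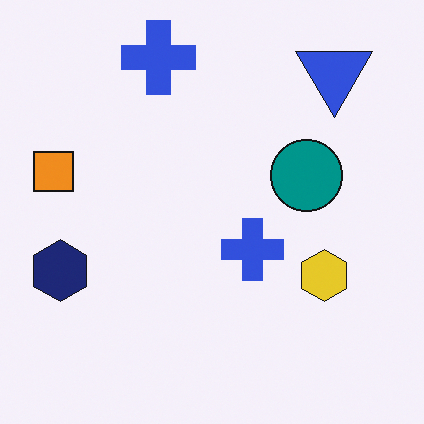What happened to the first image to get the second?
It was flipped vertically (top ↔ bottom).

The blue triangle is in the bottom-right of the first image and the top-right of the second — shapes on opposite sides of the horizontal midline have swapped in a mirror flip.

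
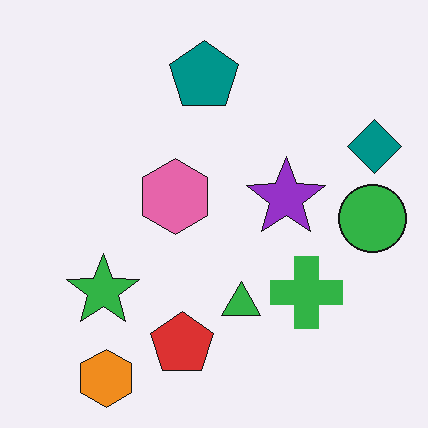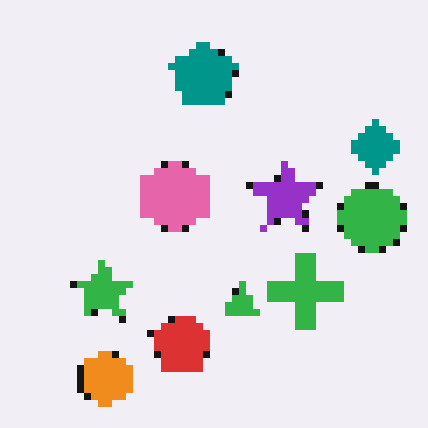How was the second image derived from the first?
The transformation is: moderately pixelated.

Shapes are reduced to large square blocks; fine edges and outlines are lost — a downscale-then-upscale (mosaic) effect.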